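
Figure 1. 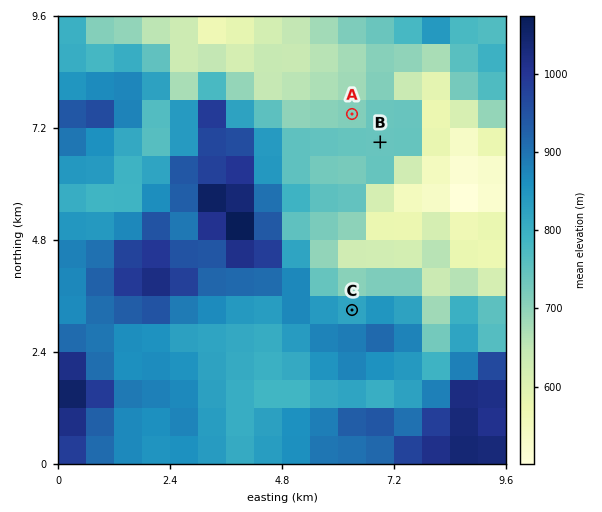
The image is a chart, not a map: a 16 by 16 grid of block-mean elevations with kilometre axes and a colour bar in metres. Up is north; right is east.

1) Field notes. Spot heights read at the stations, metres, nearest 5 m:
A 720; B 750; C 835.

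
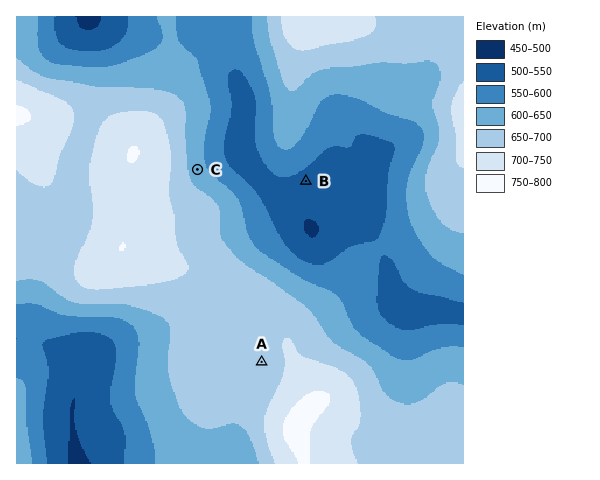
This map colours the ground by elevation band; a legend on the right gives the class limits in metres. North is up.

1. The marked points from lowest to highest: B C A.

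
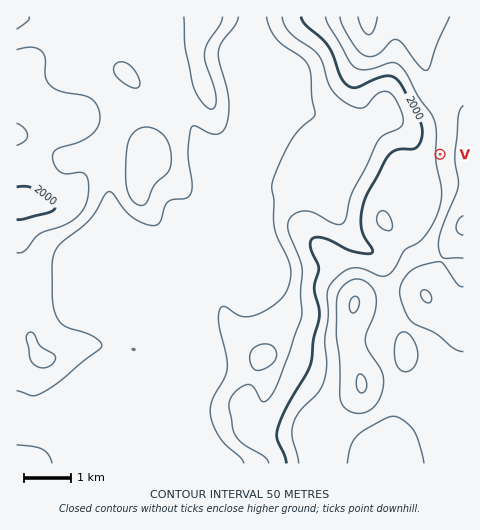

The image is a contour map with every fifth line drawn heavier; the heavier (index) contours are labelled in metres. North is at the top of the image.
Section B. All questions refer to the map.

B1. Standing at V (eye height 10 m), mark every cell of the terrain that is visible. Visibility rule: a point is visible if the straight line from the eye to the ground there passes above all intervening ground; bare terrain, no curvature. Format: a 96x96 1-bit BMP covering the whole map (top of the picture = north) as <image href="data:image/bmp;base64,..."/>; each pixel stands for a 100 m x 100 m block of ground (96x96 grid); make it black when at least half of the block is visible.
<image width="96" height="96" href="data:image/bmp;base64,Qk2+BAAAAAAAAD4AAAAoAAAAYAAAAGAAAAABAAEAAAAAAIAEAAATCwAAEwsAAAIAAAAAAAAA////AAAAAAAAAAAAAAAAAAAAAAAAAAAAAAAAAAAAAAAAAAAAAAAAAAAAAAAAAAAAAAAAAAAAAAAAAAAAAAAAAAAAAAAAAAAAAAAAAAAAAAAAAAAAAAAAAAAAAAAH4AAAAAAAAAAAAAAf8AAAAAAAAAAAAAA/8AAAAAAAAAAAAAD/8AAAAAAAAAAAAAD/+AAAAAAAAAAAAAD//AAAAAAAAAAAAAB//gAAAAAAAAAAAAAf/gAAAAAAAAAAAAAH/wAAAAAAAAAAAAAD/4AAAAAAAAAYAAAB/4AAAAAAAAA4AAAB/gAAAAAAAAB4AAAB/AAAAAAAAAB4AAAD/gAAAAAAAAB4AAAD/wAAAAAAAAD4AAAH/4AAAAAAAAD4AAAP/+BAAAAAAAD4AAAf///gAAAAAAD4AAAf///gAAAAAABwAAA////gAAAAAAAgAAA////AAAAAAAAAAAD////AAAAAAAAAAAD////AAAAAAAAAAAD////gAAAAAAAAAAD////wAAAAAAAAAAD////wAAAAAAAeAAD////4AAAAAAA+AAD////8AAAAAAB+AAB////+AAAAAAD/ACB////+AAAAAAH/APB/////AAAAAAP/g+B/////gAAAAA///+D/////wAAAAB///+D/////4AAAAA///+D/////8AAAAAP//8D/////+AAAAADA/8D//////AAAAAAAf8D//////gAAAAAAP8D//////wAAACAAP8D//////8AAAGAAP8D//////+AAAOAAP8D////D//AAAcAAf+D//AAD//gAA8AAf/D//AAH//wAB4AA//h//gAH//4AD4AB//5//gAP//8AH4AD//9//gAf//+AHwAD//9//gAf//+AHwAH//9//gAf//+AHwAH/////gA///8AHwAH/////gA///4ADwAH/////gA///wAD4AH/////gA///wAD4AD//7//AA///gAD4AD//7/wAA///gAD4AB//z/AAAf//gAD8AA//z+AAAf//gAD8AA//z8AAAP//wAD8AA//z8AAAP//wAB+AA//z4AAAP//4AB+AA//z4AAAP//8AB/AA//j+AAAP//+AB/gA//jP+AAP///gB/wB//wA/wAP///wA/////wAf8AP/3/8A/////wAP+Af/H//A/////wAP/w/+H//g/////wAP/+/4H//4/////gAP///wH//4/////gAf///gH//8f////AD////AH//8f////Af///+AH//8P////A////+AP//8Af///B///38AP//4AP///B/+PP4AP//4AP///B/8AP4Af//wAH///D/4APwAf//wAH///D/wAPwAf//gAH///h/wAPgAf//AAD//8A/gAPgA//+AAD//8A/gAPAA//+AAB//8AfgAeAA//8AAB//+AfgAcAA//4AAB///APAAYAA//wAAA///AOAAwAA//gAAA///gMAAAAAf/AAAAf//gIAAAAAf+AAAAf//wIAAAAAf+AAAAP4fwf+AAAAP8AAAAPgPw="/>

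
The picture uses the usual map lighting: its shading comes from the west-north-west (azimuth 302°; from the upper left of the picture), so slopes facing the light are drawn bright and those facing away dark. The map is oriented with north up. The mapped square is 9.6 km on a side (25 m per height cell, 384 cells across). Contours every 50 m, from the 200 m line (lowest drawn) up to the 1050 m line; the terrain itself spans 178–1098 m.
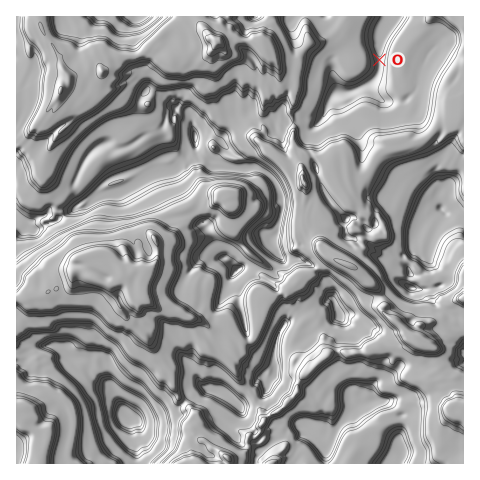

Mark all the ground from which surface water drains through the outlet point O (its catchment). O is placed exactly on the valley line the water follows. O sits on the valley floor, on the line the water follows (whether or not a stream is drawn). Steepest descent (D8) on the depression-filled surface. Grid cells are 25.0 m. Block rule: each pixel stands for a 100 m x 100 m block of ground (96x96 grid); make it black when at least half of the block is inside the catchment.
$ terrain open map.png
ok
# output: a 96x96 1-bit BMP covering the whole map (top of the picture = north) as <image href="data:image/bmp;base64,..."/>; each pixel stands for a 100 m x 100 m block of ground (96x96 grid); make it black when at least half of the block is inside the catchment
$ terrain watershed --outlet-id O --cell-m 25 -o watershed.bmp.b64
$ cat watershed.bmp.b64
<image width="96" height="96" href="data:image/bmp;base64,Qk2+BAAAAAAAAD4AAAAoAAAAYAAAAGAAAAABAAEAAAAAAIAEAAATCwAAEwsAAAIAAAAAAAAA////AAAAAAAAAAAAAAAAAAAAAAAAAAAAAAAAAAAAAAAAAAAAAAAAAAAAAAAAAAAAAAAAAAAAAAAAAAAAAAAAAAAAAAAAAAAAAAAAAAAAAAAAAAAAAAAAAAAAAAAAAAAAAAAAAAAAAAAAAAAAAAAAAAAAAAAAAAAAAAAAAAAAAAAAAAAAAAAAAAAAAAAAAAAAAAAAAAAAAAAAAAAAAAAAAAAAAAAAAAAAAAAAAAAAAAAAAAAAAAAAAAAAAAAAAAAAAAAAAAAAAAAAAAAAAAAAAAAAAAAAAAAAAAAAAAAAAAAAAAAAAAAAAAAAAAAAAAAAAAAAAAAAAAAAAAAAAAAAAAAAAAAAAAAAAAAAAAAAAAAAAAAAAAAAAAAAAAAAAAAAAAAAAAAAAAAAAAAAAAAAAAAAAAAAAAAAAAAAAAAAAAAAAAAAAAAAAAAAAAAAAAAAAAAAAAAAAAAAAAAAAAAAAAAAAAAAAAAAAAAAAAAAAAAAAAAAAAAAAAAAAAAAAAAAAAAAAAAAAAAAAAAAAAAAAAAAAAAAAAAAAAAAAAAAAAAAAAAAAAAAAAAAAAAAAAAAAAAAAAAAAAAAAAAAAAAAAAAAAAAAAAAAAAAAAAAAAAAAAAAAAAAAAAAAAAAAAAAAAAAAAAAAAAAAAAAAAAAAAAAAAAAAAAAAAAAAAAAAAAAAAAAAAAAAAAAAAAAAAAAAAAAAAAAAAAAAAAAAAAAAAAAAAAAAAAAAAAAAAAAAAAAAAAAAAAAAAAAAAAAAAAAAAAAAAAAAAAAAAAAAAAAAAAAAAAAAAAAAAAAAAAAAAAAAAAAAAAAAAAAAAAAAAAAAAAAAAAAAAAAAAAAAAAAAAAAAAAAAAAAAAAAAAAAAAAAAAAAAAAAAAAAAAAAAAAAAAAAAAAAAAAAAAAAAAAAAAAAAAAAAAAAAAAAAAAAAAAAAAAAAAAAAAAAAAAAAAAAAAAAAAAIAAAAAAAAAAAAAAAfAAAAAAAAAAAAAAAfgAAAAAAAAAAAAAA/wAAAAAAAAAAAAAA/wAAAAAAAAAAAAAA/4AAAAAAAAAAAADH/4AAAAAAAAAAAAD//8AAAAAAAAAAAAD///gAAAAAAAAAAAD///+AAAAAAAAAAAH////wAAAAAAAAAAH////4AAAAAAAAAAH////8AAAAAAAAAAH////8AAAAAAAAAAH/////wAAAAAAAAAH/////4AAAAAAAAAH/////8AAAAAAAAAH/////8AAAAAAAAAH/////8AAAAAAAAAH/////8AAAAAAAAAD/////8AAAAAAAAAD/////8AAAAAAAAAD/////8AAAAAAAAAD/////8AAAAAAAAAD/////8AAAAAAAAAH/////8AAAAAAAAAD/////8AAAAAAAAAD/8AH/8AAAAAAAAAB/8AH/8AAAAAAAAAA/8AD/8AAAAAAAAAA/4AD/8AAAAAAAAAAHwAB/8AAAAAAAAAABgAA/8AAAAAAAAAAAAAAf8AAAAAAAAAAAAAAP8AAAAAAAAAAAAAAP8AAAAAAAAAAAAAAH8="/>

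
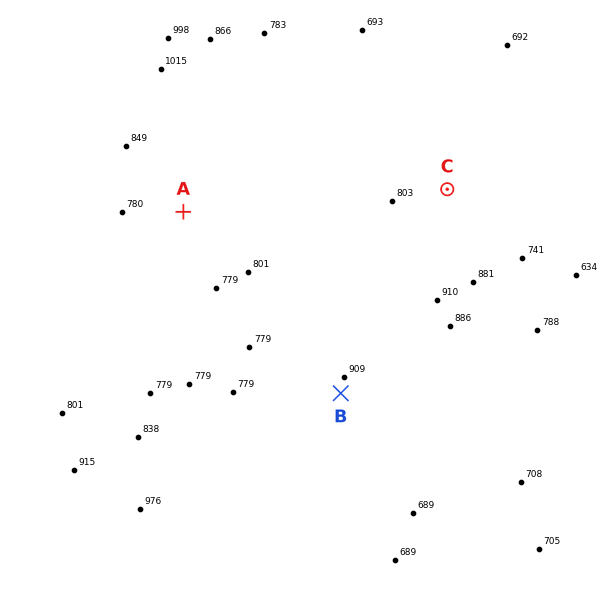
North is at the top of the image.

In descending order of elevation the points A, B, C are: B A C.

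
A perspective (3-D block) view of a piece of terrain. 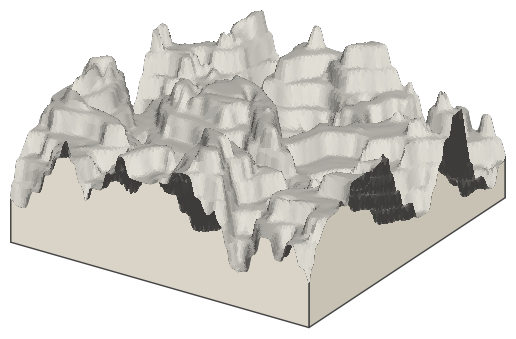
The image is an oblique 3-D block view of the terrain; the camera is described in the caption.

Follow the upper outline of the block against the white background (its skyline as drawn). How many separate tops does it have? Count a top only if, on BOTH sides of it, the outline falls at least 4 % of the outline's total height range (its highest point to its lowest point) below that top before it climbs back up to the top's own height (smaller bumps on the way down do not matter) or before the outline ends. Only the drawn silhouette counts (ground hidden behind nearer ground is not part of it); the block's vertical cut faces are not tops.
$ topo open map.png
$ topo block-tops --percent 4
7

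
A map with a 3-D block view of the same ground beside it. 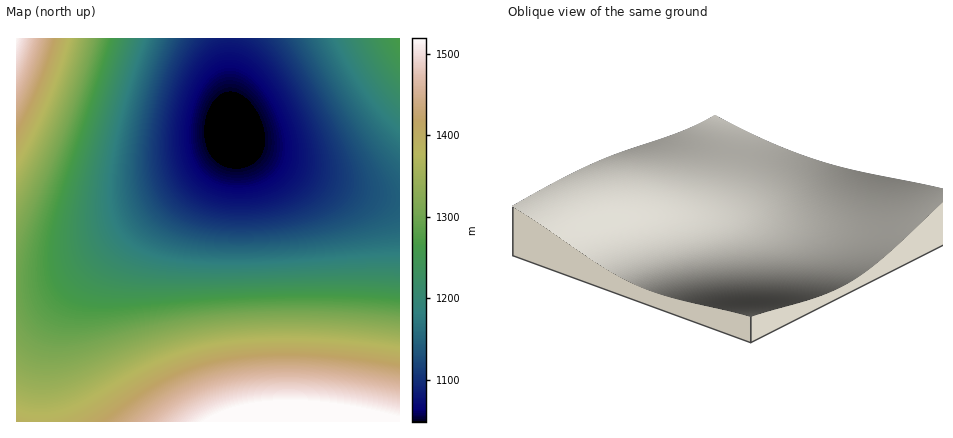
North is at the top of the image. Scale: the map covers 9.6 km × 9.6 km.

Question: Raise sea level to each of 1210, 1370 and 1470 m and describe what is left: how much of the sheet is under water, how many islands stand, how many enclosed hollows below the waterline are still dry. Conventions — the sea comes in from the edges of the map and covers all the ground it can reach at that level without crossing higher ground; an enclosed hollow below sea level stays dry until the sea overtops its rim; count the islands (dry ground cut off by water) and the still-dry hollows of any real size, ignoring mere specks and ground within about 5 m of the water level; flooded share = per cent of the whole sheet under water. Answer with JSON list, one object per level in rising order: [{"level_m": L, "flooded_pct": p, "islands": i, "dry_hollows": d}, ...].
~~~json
[{"level_m": 1210, "flooded_pct": 46, "islands": 0, "dry_hollows": 0}, {"level_m": 1370, "flooded_pct": 81, "islands": 0, "dry_hollows": 0}, {"level_m": 1470, "flooded_pct": 94, "islands": 0, "dry_hollows": 0}]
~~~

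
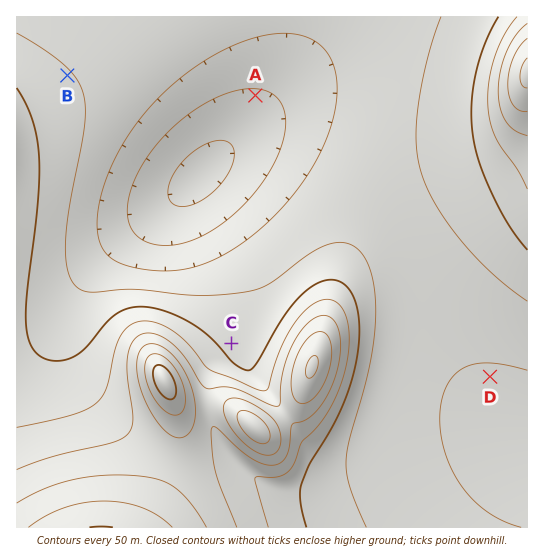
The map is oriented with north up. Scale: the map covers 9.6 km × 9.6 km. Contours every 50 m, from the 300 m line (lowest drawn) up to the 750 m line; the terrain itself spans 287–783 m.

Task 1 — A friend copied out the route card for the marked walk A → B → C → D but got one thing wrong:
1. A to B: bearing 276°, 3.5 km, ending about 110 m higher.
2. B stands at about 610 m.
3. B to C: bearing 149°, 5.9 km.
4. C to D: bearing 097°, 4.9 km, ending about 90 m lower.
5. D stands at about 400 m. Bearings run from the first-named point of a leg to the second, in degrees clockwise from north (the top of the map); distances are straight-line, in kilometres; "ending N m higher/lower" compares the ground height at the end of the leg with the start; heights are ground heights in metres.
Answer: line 2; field height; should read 450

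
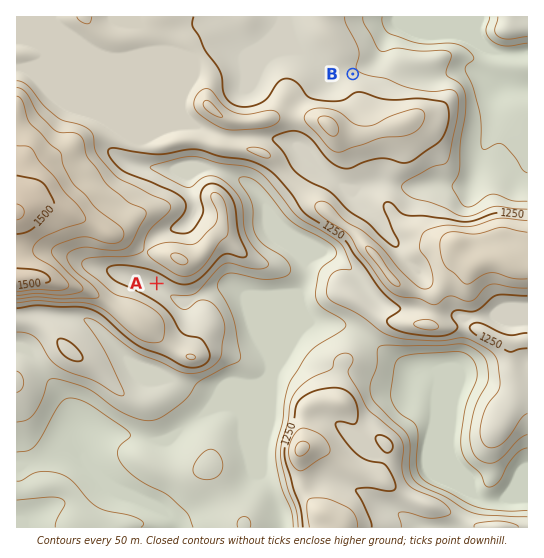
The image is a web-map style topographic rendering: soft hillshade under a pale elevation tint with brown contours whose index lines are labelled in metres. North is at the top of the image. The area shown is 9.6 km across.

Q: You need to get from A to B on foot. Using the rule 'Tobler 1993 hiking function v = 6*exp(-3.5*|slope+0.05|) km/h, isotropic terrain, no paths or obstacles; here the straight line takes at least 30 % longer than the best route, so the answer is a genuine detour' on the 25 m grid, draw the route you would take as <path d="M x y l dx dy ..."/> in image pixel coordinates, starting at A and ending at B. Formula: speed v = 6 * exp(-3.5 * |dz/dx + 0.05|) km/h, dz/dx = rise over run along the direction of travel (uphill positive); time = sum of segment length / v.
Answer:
<path d="M157 283l0-5-8-16 0-13 8-16 5-6 19-9 6-7 6-10 0-6 8-16 5-5 5-3 3-5 3-3 16-8 4-4 2-5 2-1 40-20 20-20 10-6 15 0 8-4 5-5 4-8 7-7 3-1"/>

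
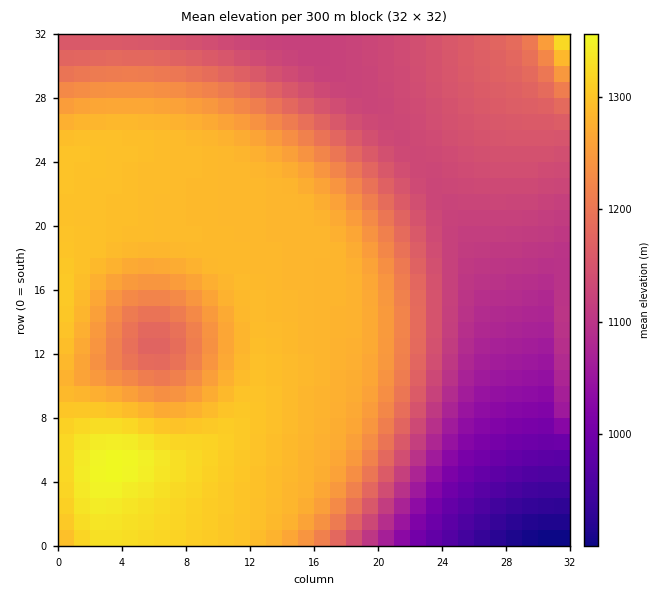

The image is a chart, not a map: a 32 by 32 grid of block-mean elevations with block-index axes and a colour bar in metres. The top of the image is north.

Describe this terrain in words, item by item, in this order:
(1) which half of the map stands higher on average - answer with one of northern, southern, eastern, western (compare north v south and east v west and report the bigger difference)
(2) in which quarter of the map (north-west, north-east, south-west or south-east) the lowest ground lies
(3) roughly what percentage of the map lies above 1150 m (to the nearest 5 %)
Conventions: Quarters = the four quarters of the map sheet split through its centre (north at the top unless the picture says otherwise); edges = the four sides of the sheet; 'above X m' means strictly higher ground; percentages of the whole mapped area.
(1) On average the western half of the map is the higher ground.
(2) Look to the south-east quarter for the lowest ground.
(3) Ground above 1150 m makes up about 70 % of the sheet.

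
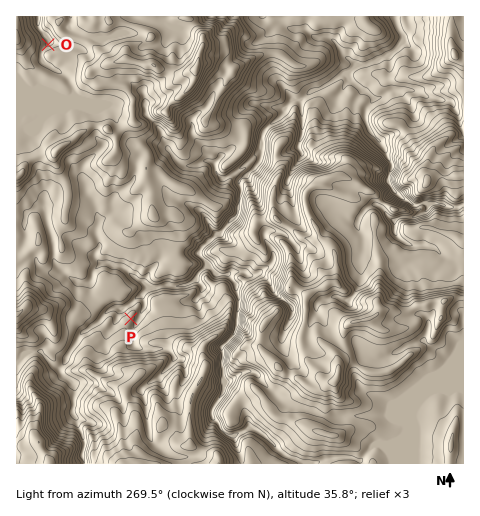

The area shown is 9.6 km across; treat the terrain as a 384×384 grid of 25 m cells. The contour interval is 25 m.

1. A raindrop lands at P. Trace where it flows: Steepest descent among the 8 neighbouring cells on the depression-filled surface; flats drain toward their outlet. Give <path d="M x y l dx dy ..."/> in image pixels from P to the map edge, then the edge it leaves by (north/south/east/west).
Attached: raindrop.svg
<path d="M131 319l7 0 1-1 5-10 0-9-1-1 0-4 3-3 7-3 4 0 3-2 4 0 1-1 3 0 1 1 11 0 1-1 8-1 4-3 2-4 7-7 2-1 0-9-4-4 0-6 15-14 1 0 22-23 1-16 2-1 0-10-2-1 0-4 3-3 3-2 7-7 8-9 2-12 1-1 0-14 2-4 18-14 1-4 3-3 0-3 6-6 7 0 4-1 4-4 5-2 15-8 11-8 2-1 7 0 7-7 2 0 6-4 4 0 3-2 8-1 6-5 4 0 10-10 1-4 3-2 0-7-5-7-1-9"/>
exit: north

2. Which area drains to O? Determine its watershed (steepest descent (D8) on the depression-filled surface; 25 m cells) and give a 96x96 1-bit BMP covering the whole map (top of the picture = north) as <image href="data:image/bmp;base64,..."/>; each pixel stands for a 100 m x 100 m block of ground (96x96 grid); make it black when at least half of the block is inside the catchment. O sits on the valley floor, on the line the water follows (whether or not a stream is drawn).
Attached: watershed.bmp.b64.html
<image width="96" height="96" href="data:image/bmp;base64,Qk2+BAAAAAAAAD4AAAAoAAAAYAAAAGAAAAABAAEAAAAAAIAEAAATCwAAEwsAAAIAAAAAAAAA////AAAAAAAAAAAAAAAAAAAAAAAAAAAAAAAAAAAAAAAAAAAAAAAAAAAAAAAAAAAAAAAAAAAAAAAAAAAAAAAAAAAAAAAAAAAAAAAAAAAAAAAAAAAAAAAAAAAAAAAAAAAAAAAAAAAAAAAAAAAAAAAAAAAAAAAAAAAAAAAAAAAAAAAAAAAAAAAAAAAAAAAAAAAAAAAAAAAAAAAAAAAAAAAAAAAAAAAAAAAAAAAAAAAAAAAAAAAAAAAAAAAAAAAAAAAAAAAAAAAAAAAAAAAAAAAAAAAAAAAAAAAAAAAAAAAAAAAAAAAAAAAAAAAAAAAAAAAAAAAAAAAAAAAAAAAAAAAAAAAAAAAAAAAAAAAAAAAAAAAAAAAAAAAAAAAAAAAAAAAAAAAAAAAAAAAAAAAAAAAAAAAAAAAAAAAAAAAAAAAAAAAAAAAAAAAAAAAAAAAAAAAAAAAAAAAAAAAAAAAAAAAAAAAAAAAAAAAAAAAAAAAAAAAAAAAAAAAAAAAAAAAAAAAAAAAAAAAAAAAAAAAAAAAAAAAAAAAAAAAAAAAAAAAAAAAAAAAAAAAAAAAAAAAAAAAAAAAAAAAAAAAAAAAAAAAAAAAAAAAAAAAAAAAAAAAAAAAAAAAAAAAAAAAAAAAAAAAAAAAAAAAAAAAAAAAAAAAAAAAAAAAAAAAAAAAAAAAAAAAAAAAAAAAAAAAAAAAAAAAAAAAAAAAAAAAAAAAAAAAAAAAAAAAAAAAAAAAAAAAAAAAAAAAAAAAAAAAAAAAAAAAAAAAAAAAAAAAAAAAAAAAAAAAAAAAAAAAAAAAAAAAAAAAAAAAAAAAAAAAAAAAAAAAAAAAAAAAAAAAAAAAAAAAAAAAAAAAAAAAAAAAAAAAAAAAAAAAAAAAAAAAAAAAAAAAAAAAAAAAAAAAAAAAAAAAAAAAAAAAAAAAAAAAAAAAAAAAAAAAAAAAAAAAAAAAAAAAAAAAAAAAAAAAAAAAAAAAAAAAAAAAAAAAAAAAAAAAAAACAAAAAAAAAAAAAAADAAAAAAAAAAAAAAADAAAAAAAAAAAAAAADwAAAAAAAAAAAAAAD/AAAAAAAAAAAAAAD/gAAAAAAAAAAAAAD/4AAAAAAAAAAAAAD/8AAAAAAAAAAAAAD/+AAAAAAAAAAAAAD//g4AAAAAAAAAAAD///8AAAAAAAAAAAD///+AAAAAAAAAAAD///+AAAAAAAAAAAD///+AAAAAAAAAAAD///+AAAAAAAAAAAD///+AAAAAAAAAAAD///+AAAAAAAAAAAD///8AAAAAAAAAAAD///8AAAAAAAAAAAD//9gAAAAAAAAAAAD//4AAAAAAAAAAAAD//wAAAAAAAAAAAAD//wAAAAAAAAAAAAD//gAAAAAAAAAAAAD//gAAAAAAAAAAAAD//AAAAAAAAAAAAAD+AAAAAAAAAAAAAADiAAAAAAAAAAAAAACAAAAAAAAAAAAAAAAAAAAAAAAAAAAAAAAAAAAAAAAAAAAAAAAAAAAAAAAAAAAAAAAAAAAAAAAAAAAAAAAAAAAAAAAAAAAAAAA="/>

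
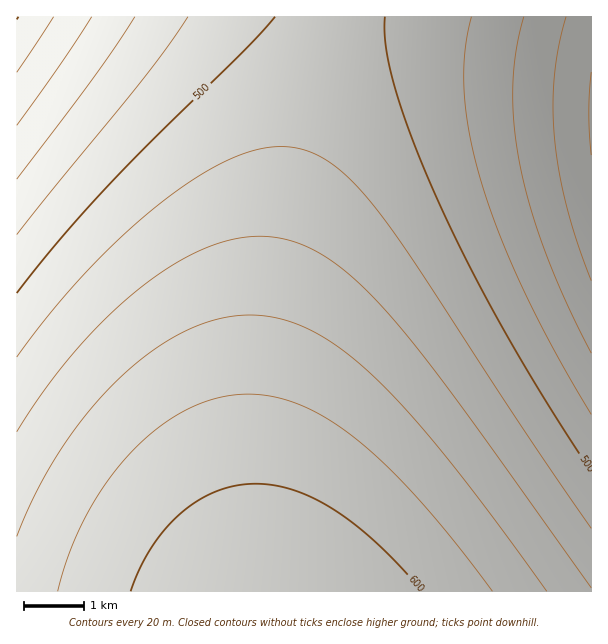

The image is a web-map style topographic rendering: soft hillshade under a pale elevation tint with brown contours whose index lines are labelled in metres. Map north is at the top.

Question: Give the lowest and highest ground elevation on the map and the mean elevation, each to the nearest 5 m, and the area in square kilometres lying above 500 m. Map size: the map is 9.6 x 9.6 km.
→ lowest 400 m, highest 615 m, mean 530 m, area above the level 66.7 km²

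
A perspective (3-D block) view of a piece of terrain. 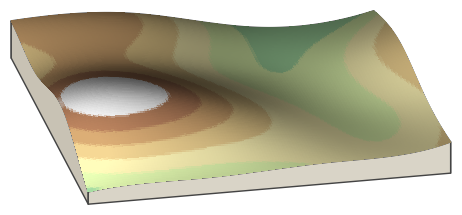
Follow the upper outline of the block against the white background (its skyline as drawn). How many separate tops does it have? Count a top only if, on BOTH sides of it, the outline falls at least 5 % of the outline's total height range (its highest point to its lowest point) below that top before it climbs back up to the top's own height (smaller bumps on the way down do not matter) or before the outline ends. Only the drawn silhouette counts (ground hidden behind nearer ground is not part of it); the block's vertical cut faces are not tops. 2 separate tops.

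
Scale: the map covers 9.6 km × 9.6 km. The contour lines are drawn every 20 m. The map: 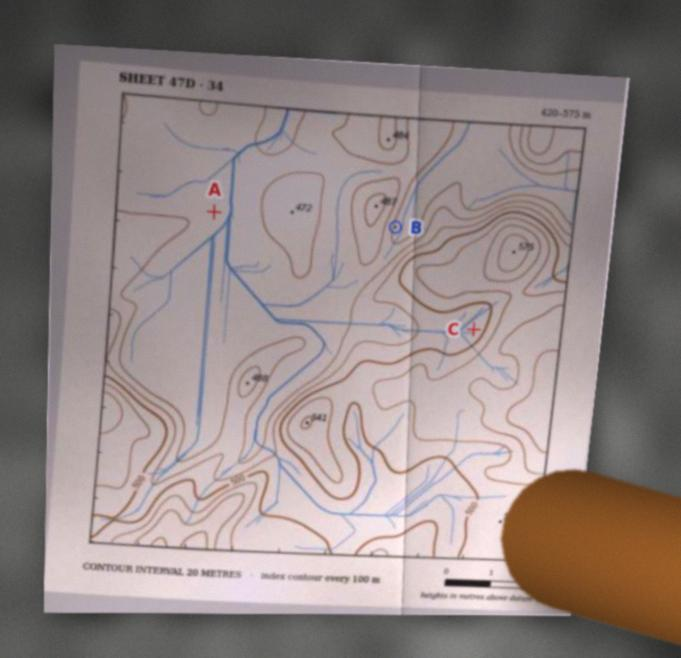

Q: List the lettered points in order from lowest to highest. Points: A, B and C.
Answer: B A C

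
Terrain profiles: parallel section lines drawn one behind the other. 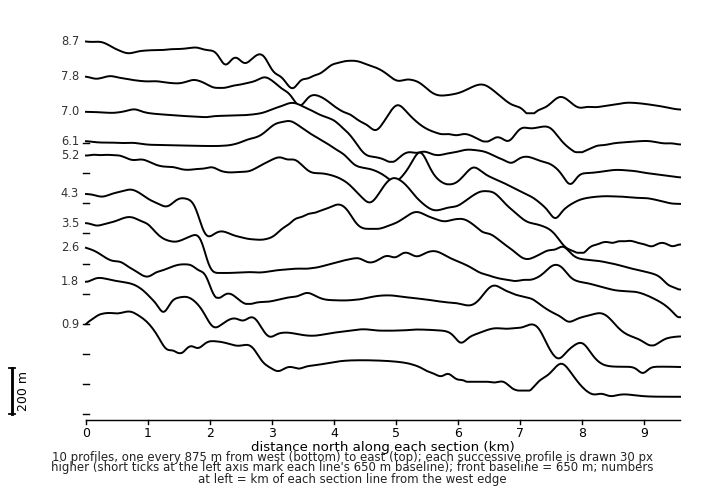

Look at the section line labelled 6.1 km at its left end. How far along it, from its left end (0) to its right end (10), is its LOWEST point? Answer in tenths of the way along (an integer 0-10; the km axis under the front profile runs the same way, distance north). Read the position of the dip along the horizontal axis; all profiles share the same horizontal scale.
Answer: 8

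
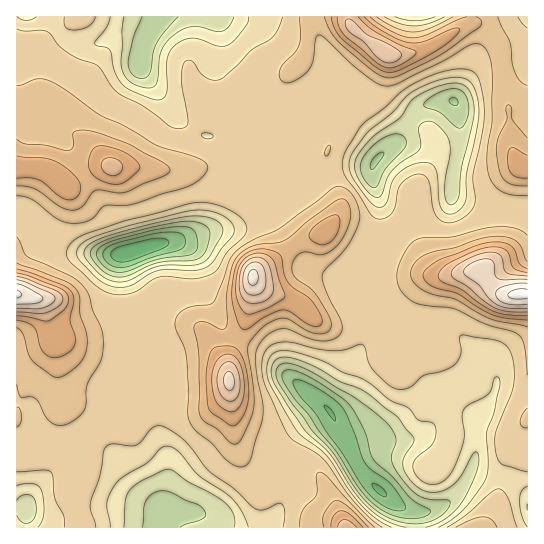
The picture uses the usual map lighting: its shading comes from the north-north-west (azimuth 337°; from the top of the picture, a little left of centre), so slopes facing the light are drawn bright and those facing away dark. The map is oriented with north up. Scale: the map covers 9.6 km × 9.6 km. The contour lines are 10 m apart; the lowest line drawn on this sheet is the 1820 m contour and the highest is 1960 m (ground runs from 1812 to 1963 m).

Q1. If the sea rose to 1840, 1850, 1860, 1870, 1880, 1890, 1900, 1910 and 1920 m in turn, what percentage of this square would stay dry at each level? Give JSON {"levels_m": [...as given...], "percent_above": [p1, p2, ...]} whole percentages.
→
{"levels_m": [1840, 1850, 1860, 1870, 1880, 1890, 1900, 1910, 1920], "percent_above": [97, 92, 87, 79, 67, 30, 16, 9, 5]}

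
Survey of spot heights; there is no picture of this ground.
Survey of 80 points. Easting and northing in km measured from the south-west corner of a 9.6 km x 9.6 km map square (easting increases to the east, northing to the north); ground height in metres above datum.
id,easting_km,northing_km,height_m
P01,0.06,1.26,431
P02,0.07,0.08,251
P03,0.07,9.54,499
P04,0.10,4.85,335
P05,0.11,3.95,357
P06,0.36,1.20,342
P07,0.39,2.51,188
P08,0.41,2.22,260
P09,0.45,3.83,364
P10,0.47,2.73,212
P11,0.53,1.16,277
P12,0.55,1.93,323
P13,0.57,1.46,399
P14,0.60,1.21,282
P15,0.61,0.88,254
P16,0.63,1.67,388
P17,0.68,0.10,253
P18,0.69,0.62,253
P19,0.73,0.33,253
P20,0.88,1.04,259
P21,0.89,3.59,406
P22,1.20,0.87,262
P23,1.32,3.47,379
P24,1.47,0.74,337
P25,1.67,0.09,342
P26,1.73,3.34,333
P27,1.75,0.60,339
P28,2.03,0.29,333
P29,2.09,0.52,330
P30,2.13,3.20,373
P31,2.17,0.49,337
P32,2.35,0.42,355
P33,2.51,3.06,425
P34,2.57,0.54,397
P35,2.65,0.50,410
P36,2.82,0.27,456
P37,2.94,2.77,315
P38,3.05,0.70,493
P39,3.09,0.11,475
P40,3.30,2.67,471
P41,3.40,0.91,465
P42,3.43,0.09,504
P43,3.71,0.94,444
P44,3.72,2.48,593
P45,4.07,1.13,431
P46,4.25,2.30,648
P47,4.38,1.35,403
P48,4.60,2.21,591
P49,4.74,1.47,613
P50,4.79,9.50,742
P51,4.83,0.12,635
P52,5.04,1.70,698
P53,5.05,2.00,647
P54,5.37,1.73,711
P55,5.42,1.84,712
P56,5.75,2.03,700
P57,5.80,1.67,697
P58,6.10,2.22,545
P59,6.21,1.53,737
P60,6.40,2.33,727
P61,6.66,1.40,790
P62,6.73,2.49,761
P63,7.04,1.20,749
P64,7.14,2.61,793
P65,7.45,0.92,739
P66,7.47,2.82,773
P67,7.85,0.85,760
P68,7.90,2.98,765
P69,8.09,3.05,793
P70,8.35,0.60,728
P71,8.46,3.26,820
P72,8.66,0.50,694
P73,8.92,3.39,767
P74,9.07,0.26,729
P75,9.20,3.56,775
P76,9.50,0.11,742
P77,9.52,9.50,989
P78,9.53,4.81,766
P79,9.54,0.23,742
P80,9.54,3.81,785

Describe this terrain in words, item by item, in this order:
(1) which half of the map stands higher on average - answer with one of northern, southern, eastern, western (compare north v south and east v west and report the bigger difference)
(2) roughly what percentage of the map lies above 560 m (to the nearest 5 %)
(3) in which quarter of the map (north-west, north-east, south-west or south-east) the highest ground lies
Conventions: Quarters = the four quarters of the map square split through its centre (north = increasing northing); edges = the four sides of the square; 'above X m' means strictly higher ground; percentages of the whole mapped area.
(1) The eastern half stands higher on average than the western half.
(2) About 65 % of the map lies above 560 m.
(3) Look to the north-east quarter for the highest ground.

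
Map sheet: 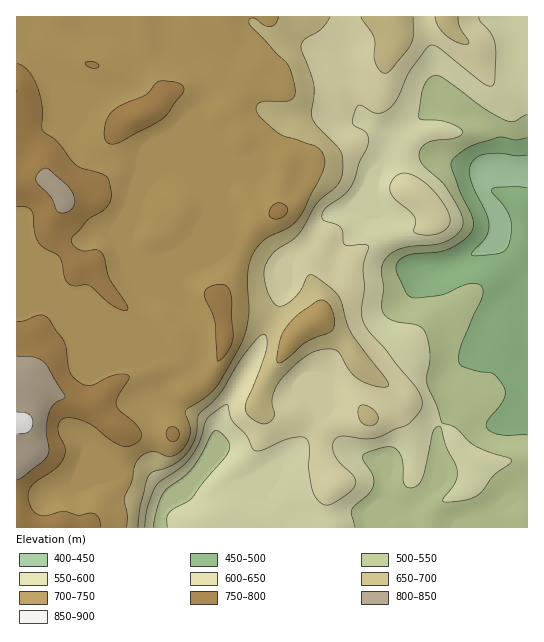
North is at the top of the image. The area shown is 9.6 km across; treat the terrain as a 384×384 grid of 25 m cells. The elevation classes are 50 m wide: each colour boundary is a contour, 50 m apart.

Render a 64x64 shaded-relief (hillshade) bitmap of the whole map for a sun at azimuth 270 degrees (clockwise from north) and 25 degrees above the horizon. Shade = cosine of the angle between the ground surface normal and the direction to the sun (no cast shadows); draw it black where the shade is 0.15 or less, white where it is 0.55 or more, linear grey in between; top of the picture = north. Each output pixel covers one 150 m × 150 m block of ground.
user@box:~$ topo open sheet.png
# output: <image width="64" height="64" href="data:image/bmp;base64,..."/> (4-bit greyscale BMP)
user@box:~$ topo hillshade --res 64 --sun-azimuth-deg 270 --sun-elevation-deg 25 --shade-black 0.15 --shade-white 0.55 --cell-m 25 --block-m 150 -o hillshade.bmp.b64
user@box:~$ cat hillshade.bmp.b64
<image width="64" height="64" href="data:image/bmp;base64,Qk12CAAAAAAAAHYAAAAoAAAAQAAAAEAAAAABAAQAAAAAAAAIAAATCwAAEwsAABAAAAAAAAAAAAAAABEREQAiIiIAMzMzAERERABVVVUAZmZmAHd3dwCIiIgAmZmZAKqqqgC7u7sAzMzMAN3d3QDu7u4A////AHibuompd3YgBs3Muqqqqqqqq7u5dmiqqqu6iJqqqqu7d4q6maqHdzAGvcy7qqqqqqqru7l2eaqqq8uYmqqqq7pVebuquoeHQASbzMu7qqqququ7qHZ4qqq7u6mZmZqrulV5uqq7mIhRAoq8zLuqqqu7u8y5dmeKu7q7u6qYiJqqVXmqmrupmGMBaavNy6qqqru7zcqGZnm7uqq7u6mIiaplaJmaqqqpZCNHmr3Lqqqqu7zNy5dlaLy6mavLupiJqmZnd4qqqql1VlRYrNy6qqq7zMzLl2VovMqZq8y6mZmZd2ZmeaqqqnZ5dCSKzdupqqvMzLqHZnm8y5irzLqpmZmYdlVXqqu6doumEDi83cqZq8zLqXZ4mrzbmJvMuqmaqqqGVVaavMuHi8ggBave3KmavMuod4mZvMuYq8upmZqqqXVFV5vd24eLykABi97tuYmry6iJqpibyoisyoiJmqqpZDVove7Kh4vKUABr3u7JiJq7qZu6l4mpd6y4Z4mqqqhTNYrN7ah3m8pgAGzu7cqImauqvMuXeJh3mpd4maqqqGM2m8zKh3ibuWIBa+/tuZmYmrvN3Jd4h2eJiIiZqqqpdViruph4iaqpdUNZ3/ypmZiaq83bmImXVWeJmZmaqqmHeaqph3iJqqqoZDW//ZiImZqr3cqZqqdDV5qpmZqqqpiIiJqYd4mZrMp1In3+p3eaqqvMuqq7ljNYmqqqmaqqmHZ3m7qIiZm8y5cwKf/IZpqqq8y7uql0NGiqqqqqqqmHZWiru6mZmau7umEFz/pleqqrzdypdmVFeJqqqqqqqYdleaqqqqqqqqq7kwKf/YVYqrve24Zmd2Vomqqqqqqqh2Z6qqqqqqqqqqu2AGz/xkaKrO/IVWiIdmeJqqqqqqqYd4qqqqqqqqqpm8owOe/6VXms7ZVWiZh2Z4mquqqZqZmImqqqqqqqqqmb3GEWz/2FaJvLdWiZmHZniZq7qpmpmZmaqqqqqqqqmJvtciWe/7dniZhVeJmYd3iJmruqmaqpiaqqqqqqqqqZrNyENIz/64h3ZVZ4mZmHeJmaq6qZu6maqqqqqqqqqZm83IVFet/9uXQ0VniJmZiImZmqqZm7uqqqqqqqqqmZmr3bhkV5ve7bcyRWZ4mqqZmZmZqpmaqqqqqqq7qZmZmrzdqGVXis3uyENVZmeJqqqqmZmZmZqqqqqqq7qYiaqqzdyoZFaJvN7IVWZlZniqqqqqmIiZmqqqqqq7qYiaqqvN26hkRnms3bhnd2VWZ5qru7qYiImaqqq7qrqYiaqqq7zLqWRGeavMqImHZVVniau8u6mIiZqqqry6qXeKqqqqu7u6dEaJq8uYiphlVFaJq7u7qpiJmqqqzbqod5qqqqqqu7uFRXmruoiaqHVEVomqu7u6qZmaqqvMuqhoqqqqqqqqu5dVeau6iJqphlRGiaqZqruqqqqqu7qqqHiquqqqqqqrqGVomqmZiaqYdlaJmHd4mqu7uqu7qZmpiau7qZqqqqq6dmeIiamJqqqYiJmYZVZ5q8zKvMqZiJmaq8uqmZqqqruXd3ZnqpiaqqqqqqhkM1eazMq925mHiZqrzLqpmqqqvLmIZUWJmImqu7vMuXUyNpq8yr3cqHeImaq8u6mJqqq9y6l0IliZmaq7vMzKdCE2mszLve25d4h4qru7upmqqszLy4UgJYmqqqvN3LljEUebzcu97sl3iHeau7u6maqrzLvLl1IUZ5qqvN3Ll1ISWKvMu7zduHiYd4qru7qZqqu7q7uYdURVaavO7bl1MiR6u8u7vMuXeJmHiau7qpqqq7qry5iIZlRGm97sp1RDNYq6qqvMuod5mZiJqquqqqqqqqvLmJmHZEWKztuWVVRFiqqqrMy5d4mqmYmqqqqqqqqqqruomZdlRHm8yoZmZVaKqqqs3bh3mqqpiaqqqqqqqqqqu6ial1VFaKu5dmd3ZomqqqvMuHiaqqmYmqqqqqqqqqq7qZqXVWZomql2eJhmeaq6qrupiau7qYiaqqqqqqu6qqqZmYZWd3eJqpeJmXZ4mrqqqqmJq7u6mImqqqqqu7qZmZmZdmeIh3iqqZmph3iKupqZmZqrvMuoeJmqqqq7upiImZhmaJmHeJq7uqmIiJu6mZiJqqu83cqHd5qqu7upiImZh2aJmZmImau6mYiavLmKl3mqqrzN3Kh2eKq7upiImZmHaJmZqpiImaqZmrzcuZmGeaqqu7zMupd3mru6mImqqXZomYm7qGeImaqrzcupmHZ5qqqqu7vLuYeJq6qZmqqoZXiYisyoZniaqrzdypmXZoqqqqqqq7zKmIiaqqqqqqhleJibzLhlZ5qrzdy5iJZmiqqrqqqqvMupiJqqqqqql1Z4iKvMuGVXirzd3KiJl3iaq7uqqqqruqmZmqqqqqqXVniJvMy5ZVeKzd3KiImZmaq7u6qpmqqqmZqqqquqqZdWeJq8zLl1VorN3bl3iaqqq7u6qqmaqqmZqqqqq7qZhleJqrzMyoZWi97cqGaJqqu6qqqqqqqpmZqqqqqqqph2aJqqu8zLl1WL3tuXVomqq6qqqqqqqqmZmqqqqqqpiId5qqqrzMyoZYztuoZWiqqrqqqqqqqqqYmquqqqmZmZiImZmqu8zLhmrduYdmeKqqq6qqqqqqqpiau6qqmZqqmImZmaq7zMqGe+2Xd3eJqqq7upmqqqqqmJq7qqqZmrqYiZmZqrvMynaM7IVniJqq"/>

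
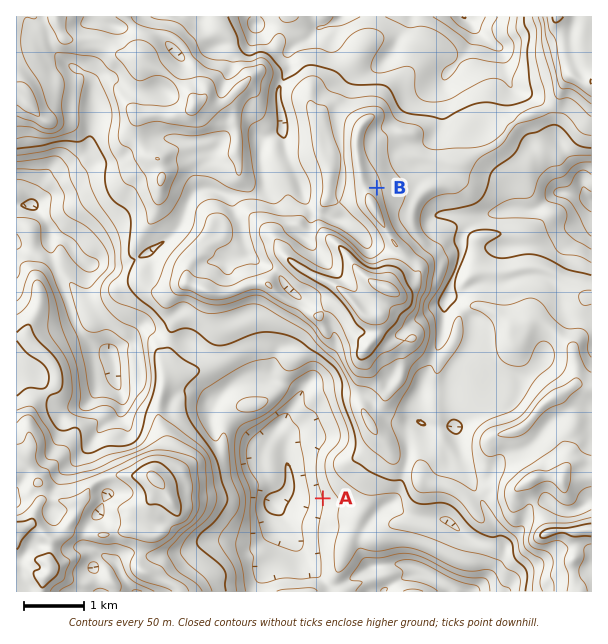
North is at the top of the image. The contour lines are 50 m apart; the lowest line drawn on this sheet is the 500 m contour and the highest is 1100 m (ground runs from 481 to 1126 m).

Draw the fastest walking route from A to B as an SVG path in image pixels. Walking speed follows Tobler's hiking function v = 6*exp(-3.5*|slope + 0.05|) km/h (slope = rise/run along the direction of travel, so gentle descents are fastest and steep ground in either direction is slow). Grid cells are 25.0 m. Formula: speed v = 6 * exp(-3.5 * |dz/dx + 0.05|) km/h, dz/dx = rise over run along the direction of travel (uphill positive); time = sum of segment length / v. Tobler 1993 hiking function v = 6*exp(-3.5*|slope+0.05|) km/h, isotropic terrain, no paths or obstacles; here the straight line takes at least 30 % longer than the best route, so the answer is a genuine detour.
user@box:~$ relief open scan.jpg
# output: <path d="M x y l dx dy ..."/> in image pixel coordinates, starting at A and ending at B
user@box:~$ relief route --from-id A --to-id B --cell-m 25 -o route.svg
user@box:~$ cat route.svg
<path d="M323 498l4-9 0-4 5-9 0-6 4-9 15-15 3-6 0-33 5-9 16-17 9-18 14-13 7-15 0-12 3-6 5-5 3-6 0-22-3-6 0-5-8-15 0-6-4-9-2-1-15-30 0-8-7-15 0-1"/>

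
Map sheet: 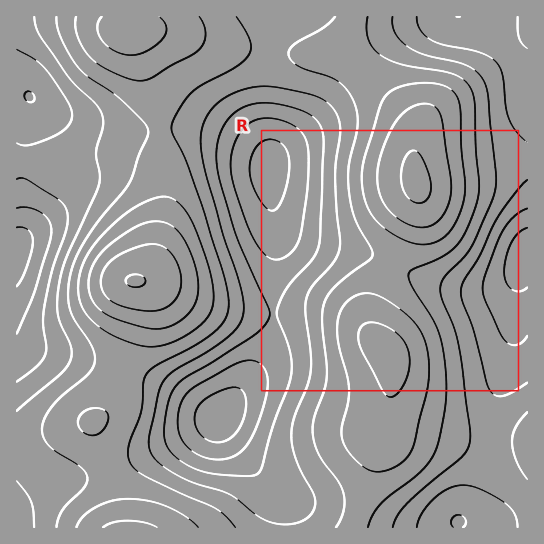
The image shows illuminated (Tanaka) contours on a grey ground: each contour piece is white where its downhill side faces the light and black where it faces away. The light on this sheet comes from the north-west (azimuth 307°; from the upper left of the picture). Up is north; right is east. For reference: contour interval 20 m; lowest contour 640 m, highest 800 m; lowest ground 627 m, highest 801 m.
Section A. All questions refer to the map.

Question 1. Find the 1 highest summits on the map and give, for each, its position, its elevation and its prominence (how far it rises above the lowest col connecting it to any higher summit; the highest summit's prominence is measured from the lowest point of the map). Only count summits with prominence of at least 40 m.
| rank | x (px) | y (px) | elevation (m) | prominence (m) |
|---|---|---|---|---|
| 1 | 135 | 281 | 801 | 174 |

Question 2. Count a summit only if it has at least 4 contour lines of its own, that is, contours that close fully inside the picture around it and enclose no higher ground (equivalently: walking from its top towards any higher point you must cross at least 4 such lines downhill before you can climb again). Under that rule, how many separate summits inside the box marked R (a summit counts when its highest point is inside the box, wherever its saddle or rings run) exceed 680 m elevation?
0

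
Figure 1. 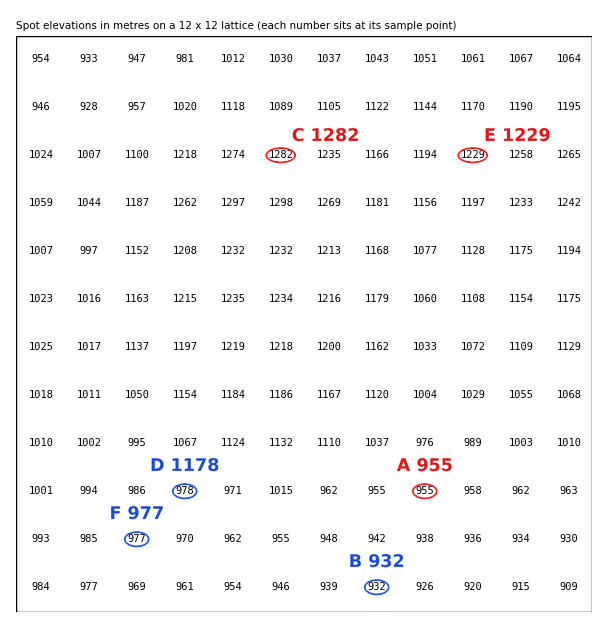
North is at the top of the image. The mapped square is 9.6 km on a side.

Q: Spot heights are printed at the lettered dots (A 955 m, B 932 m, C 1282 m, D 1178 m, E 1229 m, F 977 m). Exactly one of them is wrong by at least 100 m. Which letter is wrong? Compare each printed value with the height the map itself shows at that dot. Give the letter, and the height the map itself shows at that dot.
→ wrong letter D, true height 978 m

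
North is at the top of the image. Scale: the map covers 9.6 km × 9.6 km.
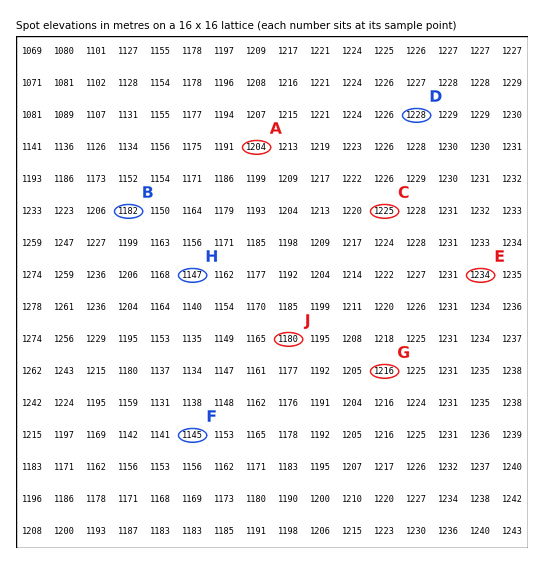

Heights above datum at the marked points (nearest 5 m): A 1205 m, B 1180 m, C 1225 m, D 1230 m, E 1235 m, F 1145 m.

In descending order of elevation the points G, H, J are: G J H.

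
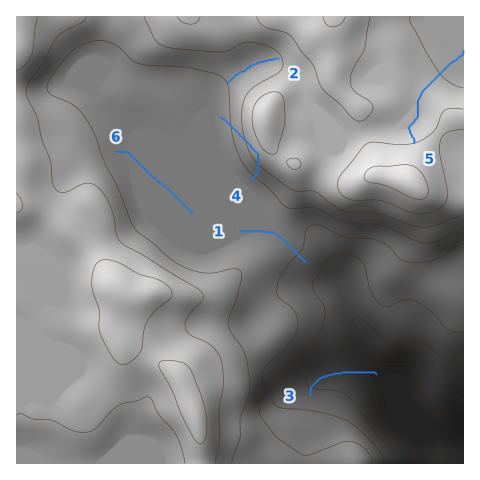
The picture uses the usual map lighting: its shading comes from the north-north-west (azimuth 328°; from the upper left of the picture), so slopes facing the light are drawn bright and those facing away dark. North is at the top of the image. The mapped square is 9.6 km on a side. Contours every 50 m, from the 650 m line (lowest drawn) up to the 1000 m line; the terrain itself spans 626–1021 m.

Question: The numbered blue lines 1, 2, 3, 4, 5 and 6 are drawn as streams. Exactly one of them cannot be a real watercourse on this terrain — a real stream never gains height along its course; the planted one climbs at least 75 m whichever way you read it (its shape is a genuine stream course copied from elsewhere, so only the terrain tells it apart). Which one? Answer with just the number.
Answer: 4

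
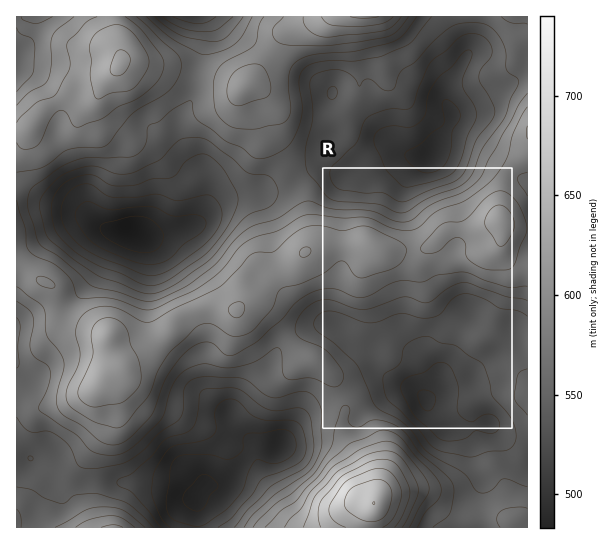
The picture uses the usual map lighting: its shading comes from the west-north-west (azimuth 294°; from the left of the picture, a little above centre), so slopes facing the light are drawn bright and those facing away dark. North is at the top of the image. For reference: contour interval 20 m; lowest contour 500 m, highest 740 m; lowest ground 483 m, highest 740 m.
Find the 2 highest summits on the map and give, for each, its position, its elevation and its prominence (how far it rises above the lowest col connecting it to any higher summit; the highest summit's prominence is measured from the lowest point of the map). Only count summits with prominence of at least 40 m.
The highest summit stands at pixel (374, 503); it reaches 740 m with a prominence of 257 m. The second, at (119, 66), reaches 684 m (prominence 75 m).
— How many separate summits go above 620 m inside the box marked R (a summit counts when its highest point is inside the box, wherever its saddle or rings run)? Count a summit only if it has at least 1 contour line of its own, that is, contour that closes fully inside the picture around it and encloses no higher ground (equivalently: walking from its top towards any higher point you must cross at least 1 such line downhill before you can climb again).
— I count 1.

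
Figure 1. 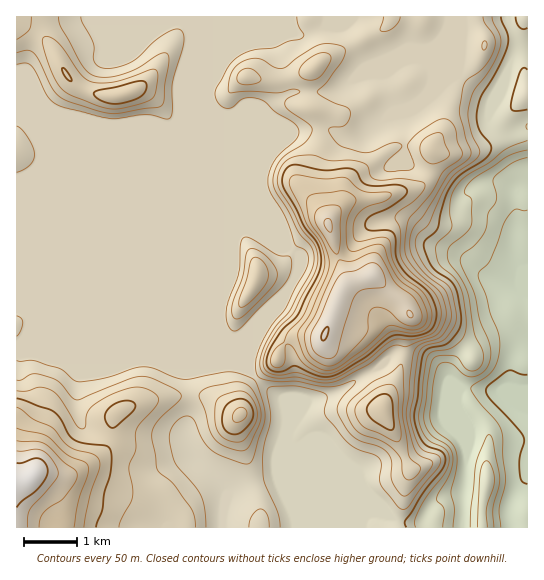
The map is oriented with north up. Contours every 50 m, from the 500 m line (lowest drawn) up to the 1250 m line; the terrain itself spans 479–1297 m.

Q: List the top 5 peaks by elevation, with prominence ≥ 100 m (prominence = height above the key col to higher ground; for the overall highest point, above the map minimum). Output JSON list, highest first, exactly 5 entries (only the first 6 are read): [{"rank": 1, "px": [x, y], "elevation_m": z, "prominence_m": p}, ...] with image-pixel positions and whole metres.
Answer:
[{"rank": 1, "px": [30, 478], "elevation_m": 1297, "prominence_m": 818}, {"rank": 2, "px": [325, 334], "elevation_m": 1253, "prominence_m": 407}, {"rank": 3, "px": [241, 414], "elevation_m": 1064, "prominence_m": 171}, {"rank": 4, "px": [123, 94], "elevation_m": 1040, "prominence_m": 194}, {"rank": 5, "px": [383, 409], "elevation_m": 1035, "prominence_m": 143}]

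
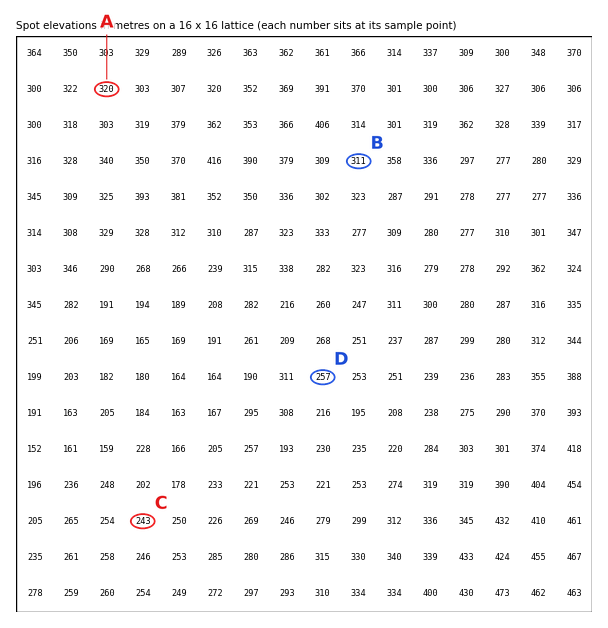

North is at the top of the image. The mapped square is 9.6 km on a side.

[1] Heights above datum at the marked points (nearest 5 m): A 320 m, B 310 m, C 245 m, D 255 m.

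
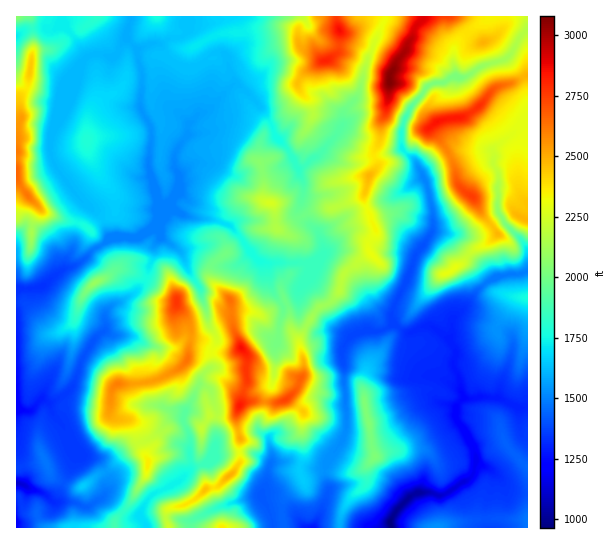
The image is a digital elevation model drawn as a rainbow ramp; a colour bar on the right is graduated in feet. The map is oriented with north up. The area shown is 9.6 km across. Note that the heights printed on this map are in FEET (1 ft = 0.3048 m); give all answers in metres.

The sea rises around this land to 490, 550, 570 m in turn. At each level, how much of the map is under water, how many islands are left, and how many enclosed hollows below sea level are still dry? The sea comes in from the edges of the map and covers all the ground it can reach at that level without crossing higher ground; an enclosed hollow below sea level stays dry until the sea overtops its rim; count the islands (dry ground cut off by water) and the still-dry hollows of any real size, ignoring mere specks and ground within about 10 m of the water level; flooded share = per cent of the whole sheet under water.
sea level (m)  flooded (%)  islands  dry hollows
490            33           2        0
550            52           2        0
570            56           2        0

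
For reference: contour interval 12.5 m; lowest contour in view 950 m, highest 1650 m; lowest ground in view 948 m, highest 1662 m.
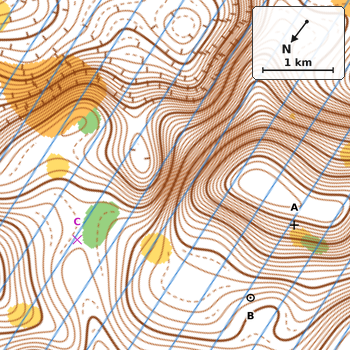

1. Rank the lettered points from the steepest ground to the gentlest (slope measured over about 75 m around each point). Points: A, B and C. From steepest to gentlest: A B C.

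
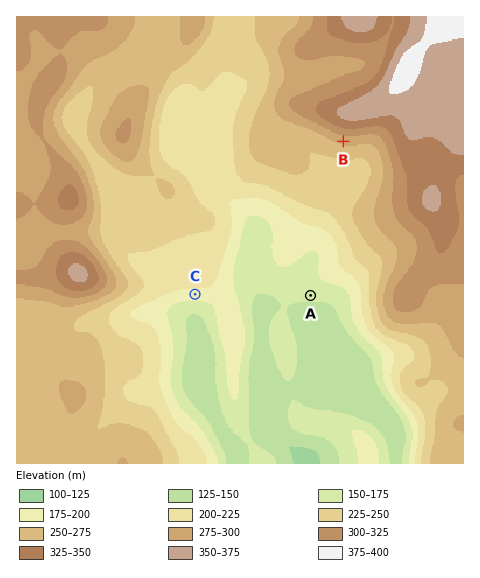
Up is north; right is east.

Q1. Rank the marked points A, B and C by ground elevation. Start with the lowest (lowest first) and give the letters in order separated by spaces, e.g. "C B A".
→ A C B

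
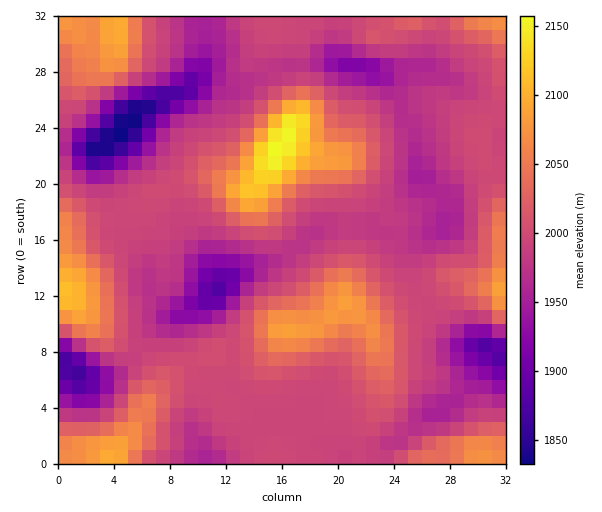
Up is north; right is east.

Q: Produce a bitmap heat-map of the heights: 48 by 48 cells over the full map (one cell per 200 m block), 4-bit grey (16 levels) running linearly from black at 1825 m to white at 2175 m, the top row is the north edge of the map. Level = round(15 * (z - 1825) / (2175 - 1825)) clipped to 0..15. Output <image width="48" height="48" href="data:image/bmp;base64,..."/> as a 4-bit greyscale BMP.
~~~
<image width="48" height="48" href="data:image/bmp;base64,Qk32BAAAAAAAAHYAAAAoAAAAMAAAADAAAAABAAQAAAAAAIAEAAATCwAAEwsAABAAAAAAAAAAAAAAABEREQAiIiIAMzMzAERERABVVVUAZmZmAHd3dwCIiIgAmZmZAKqqqgC7u7sAzMzMAN3d3QDu7u4A////AKqrvMuYd3ZmZnd3d3d3d3d3d4iZmZq7uqq7vMuph3dmZnd3d3d3d3d3dneJmqq7qqqru7upmHdmZ3d3d3d3d3d3dmZ4iZqqqpmZmquqmHZmd3d3d3d3d3d3d3Znd3iJmYd3iJqqmHdnd3d3d3d3d3d4h3ZmZmd3iGZmZ4mqmHd3d3d3d3d3d3eIiHdlVWZ3d1VEVniqmId3d3d3d3d3d3eIiIdmZVZmZkMzRWiZmId3d3d3d3d3d3eIiId2ZmZmZTIjRWeJiIh3d3d4h3d3d3iImYh3dmVVVCIiNWd4iIh3d3eIiIh3d4iJmYh3d2VVQyIjVmd3iIiIiHiIiIiIiIiZmYh3dmVEMyJFZ3d3d3eIiIiImZmYiIiZqYh3ZlQzMjVniId3d3d4iHiJqqqpmZmaqYh3ZlQyI2eJmYd3d3d3d3iJq7u6qpmqqYh3dlQzNImqqYd3ZlZmd3iJu7u7uqqrqYh3d2VVV6u7qYd2ZVRVVneJq7u7u7u7qYh3d3dneczLqYd2ZVRERGeJmqqqu7u6mIh3d3d4mszLqYd2ZlVDM0Z4iJmaq7u6mId3d4iJq8zLqYdmZmVDIjVneIiZq7upiId3eIiarMzLqYdmZ3ZDMjRWd3iJmqqYiHd3iImaq8y6qId2Z3ZUMzRFZnd4mZmYh3d3iIiZq7u6mHd2d3ZURERVZmd3iIiId3d3eIiImrupiHd3d3ZVVVVmZmZ3d4iHd3dnd3d4mqqYh3d3d3dmZmZ3d3Znd3d3d3ZmZmd4mqqYd3d3d3d3d3d4h3dmZ3d3d3ZmZmZ4mqqYd3d3d3d3d4iJiHd2Z3d3d3dmZVZ4mqqYd3d3d3d3eImqmYd3d3d3d3dmZWZ4mpmId3d3d3d3iKu7qYh3d3d3d3ZmZmZ4iYiHd3d4h3d4ibzMupiIh3d3d2ZmZmZ4iId3d3d3iHiImrzdy6mYiIiHd2ZmZmZ3iHdlVmd3d4iJmrzN3cupmZmId2ZVZmd3d3ZTNFZnd3iJmavN7dy7q6qYh2ZVZnd3d3UyIjRWd3eImZrN7u3Lu7uph3ZWZ3d4h2QhESJFZ3eIiJm97u3Mu7uph3ZmZ3eId2QhABEkVnd3iIms3u7LuqqZh3ZmZ3eId3VDEQATVnd3d3iazu7bqZmYh2Zmd3eId3dlMhASNWZ3d3eJve7bqYiId2Zmd3d4d3d2UxABI1VmZ3d4q93bqIiId2Znd3d3d3h3ZCEREjRFZmZ3irzLmIh3dmZnd3d3d4iIdlQyIiI0VmZneJqph3d3ZmZ3d3d3eImZmHZVQzIzVmZmd3iId2ZlVWZmZmZ3eJmqqph3ZVMzRmZmZ3d3ZVVURVZmZmd3eJmqq7qHd2VERWd3dmZmVERERVZmZnd3eJqqq7qYd2VUVWd3d3d2VERVZmZmZ3d3iJqqq7uYd3ZVVWd3d3d2ZVZ3d3d3d3d4iaqqu8uYd3ZlVmd3d3d3dmeIiHd3d4iImbu6vMuod3ZVZmd3d3d3d3eIiIiHeImZqruqvMuYd3ZVZmd3d3d3d3d4iImYiImqqw=="/>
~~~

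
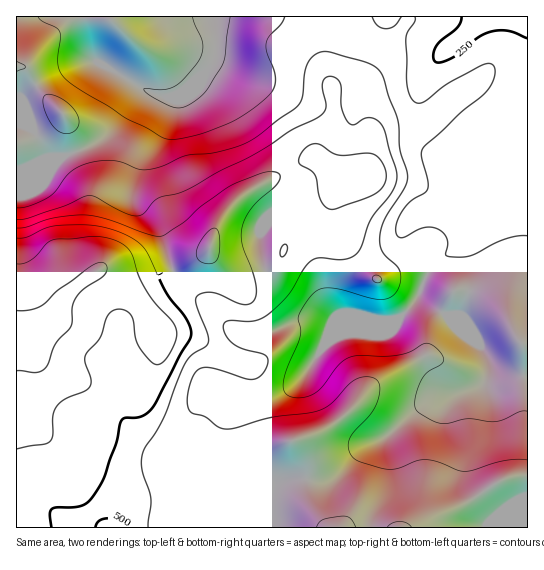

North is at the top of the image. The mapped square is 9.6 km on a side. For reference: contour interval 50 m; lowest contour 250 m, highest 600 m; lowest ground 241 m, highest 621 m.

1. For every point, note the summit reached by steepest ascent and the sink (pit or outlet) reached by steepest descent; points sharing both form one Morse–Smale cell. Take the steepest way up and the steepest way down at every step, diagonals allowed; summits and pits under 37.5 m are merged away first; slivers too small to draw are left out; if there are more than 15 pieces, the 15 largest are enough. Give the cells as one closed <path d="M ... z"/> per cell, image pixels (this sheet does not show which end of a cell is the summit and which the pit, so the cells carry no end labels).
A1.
<path d="M527 16l-205 0 2 43 8 31 1 23-16 38 2 6-9 0-65 36-17 16-8 10-5 11-6 20-4 5-71 34-12-4-16-12-9-3 0-8-10-27 2-46-16-35-6-33-10-14-17-16-12-20-5-4-7 0 1 461 157 0 2-10 9-21 0-11-4-11 0-21 8-17 8-32 13-17 11 4 10 9 7 3 15 0 22-7 15-8 14-12 17-28 9-9 44-20 25-1 13-13 6-10 28 19 20 21 11 7 21 28 19 5 11-1z"/><path d="M419 296l-7 10-15 14-23 0-44 20-9 9-17 28-14 12-15 8-22 7-15 0-7-3-10-9-11-4-13 17-8 32-8 17 0 21 4 11 0 11-9 21-1 9 352 1 1-151-19-2-11-4-21-28-11-7-20-21-20-12z"/><path d="M321 16l-305 1 0 49 7 1 5 4 12 20 24 24 9 39 16 35-2 46 10 27 1 9 8 2 16 12 12 4 60-28 15-11 6-20 5-11 19-22 63-36 15-6 3-12 9-17 4-13-1-23-8-31z"/>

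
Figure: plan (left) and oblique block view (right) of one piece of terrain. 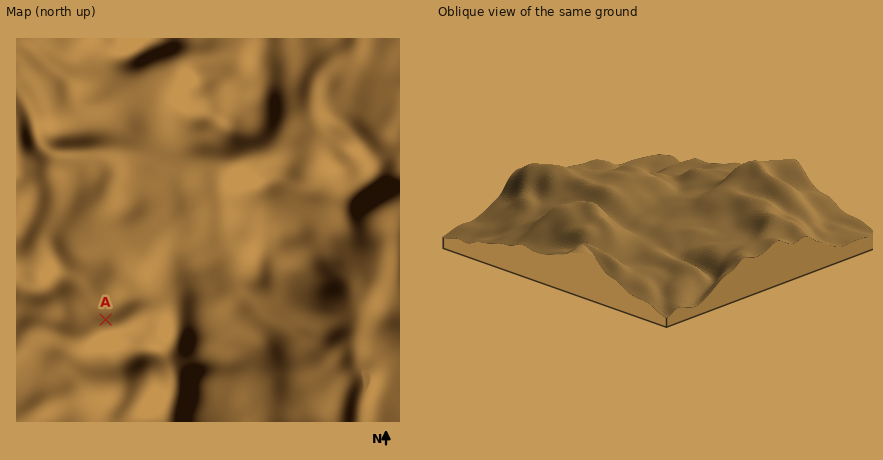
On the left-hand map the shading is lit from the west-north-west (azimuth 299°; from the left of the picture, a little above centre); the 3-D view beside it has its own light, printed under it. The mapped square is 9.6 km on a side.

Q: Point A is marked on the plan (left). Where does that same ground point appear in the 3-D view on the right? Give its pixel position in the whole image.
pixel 773 205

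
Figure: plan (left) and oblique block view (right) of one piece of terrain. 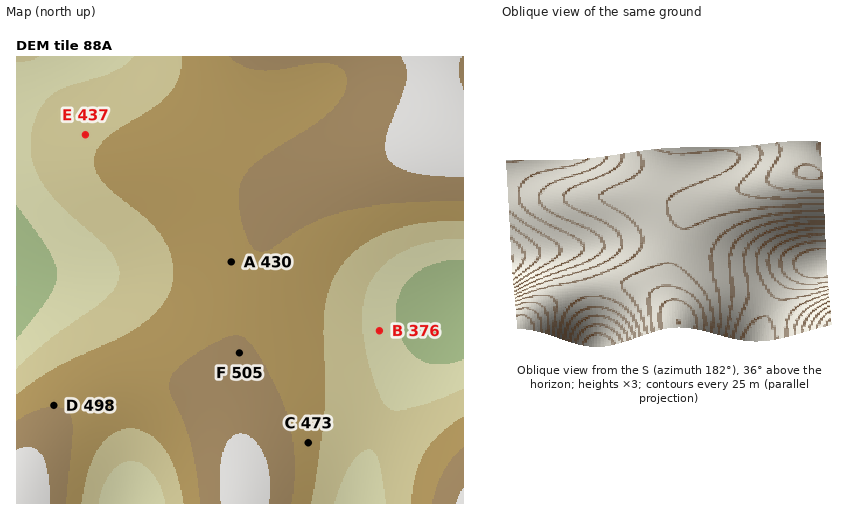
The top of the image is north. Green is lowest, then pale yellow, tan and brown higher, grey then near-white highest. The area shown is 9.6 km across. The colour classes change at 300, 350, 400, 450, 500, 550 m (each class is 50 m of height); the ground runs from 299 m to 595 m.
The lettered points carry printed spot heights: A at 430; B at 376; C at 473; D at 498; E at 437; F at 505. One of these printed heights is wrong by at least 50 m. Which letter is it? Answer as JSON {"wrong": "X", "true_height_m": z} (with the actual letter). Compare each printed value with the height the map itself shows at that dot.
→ {"wrong": "A", "true_height_m": 493}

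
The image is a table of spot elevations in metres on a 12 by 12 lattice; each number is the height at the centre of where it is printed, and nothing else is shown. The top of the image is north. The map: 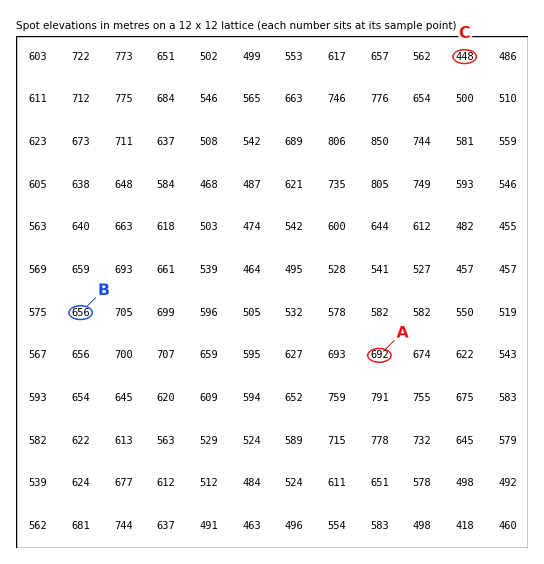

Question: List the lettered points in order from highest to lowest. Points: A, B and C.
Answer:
A B C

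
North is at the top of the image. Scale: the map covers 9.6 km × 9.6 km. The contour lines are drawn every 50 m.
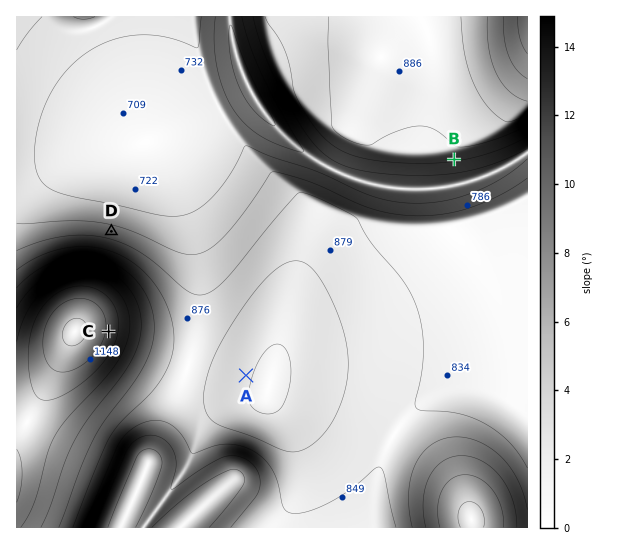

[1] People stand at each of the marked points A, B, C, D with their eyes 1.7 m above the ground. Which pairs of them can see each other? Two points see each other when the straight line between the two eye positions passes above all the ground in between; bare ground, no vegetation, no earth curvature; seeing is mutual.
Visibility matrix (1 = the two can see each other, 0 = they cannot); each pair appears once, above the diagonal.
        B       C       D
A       0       1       0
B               1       0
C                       0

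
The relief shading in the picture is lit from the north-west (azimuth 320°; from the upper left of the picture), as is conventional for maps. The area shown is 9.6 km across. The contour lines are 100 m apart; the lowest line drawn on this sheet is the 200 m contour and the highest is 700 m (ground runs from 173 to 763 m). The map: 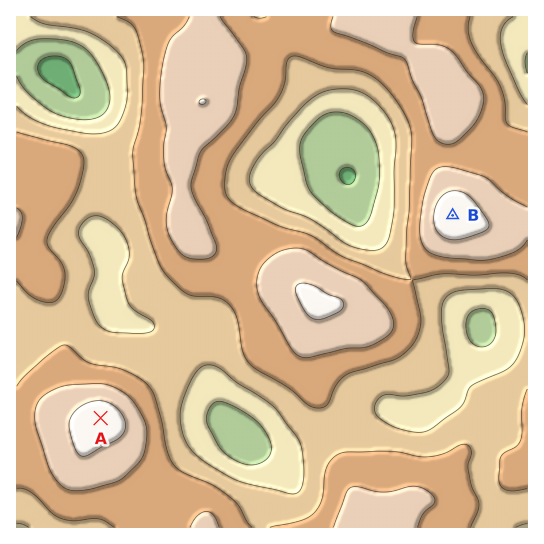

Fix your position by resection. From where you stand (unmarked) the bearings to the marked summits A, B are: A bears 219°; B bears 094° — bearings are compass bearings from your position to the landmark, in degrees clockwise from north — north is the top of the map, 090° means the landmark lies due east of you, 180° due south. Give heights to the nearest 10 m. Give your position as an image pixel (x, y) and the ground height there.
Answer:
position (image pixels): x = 275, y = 203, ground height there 400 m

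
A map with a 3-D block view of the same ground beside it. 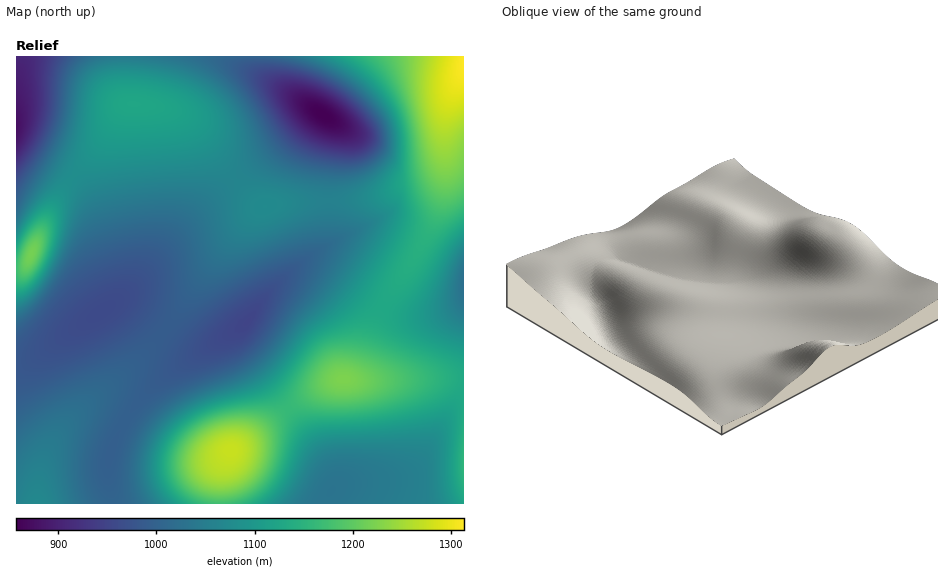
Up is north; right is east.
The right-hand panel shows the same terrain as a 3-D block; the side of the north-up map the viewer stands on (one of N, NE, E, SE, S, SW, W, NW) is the NW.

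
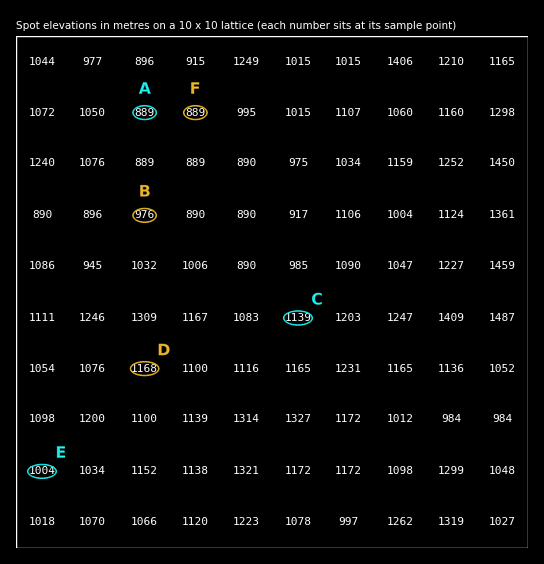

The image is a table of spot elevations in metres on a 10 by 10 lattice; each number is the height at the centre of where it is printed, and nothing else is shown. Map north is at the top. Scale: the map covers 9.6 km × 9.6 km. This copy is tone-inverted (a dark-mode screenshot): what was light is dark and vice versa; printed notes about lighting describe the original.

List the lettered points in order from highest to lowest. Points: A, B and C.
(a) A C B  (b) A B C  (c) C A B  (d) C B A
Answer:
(d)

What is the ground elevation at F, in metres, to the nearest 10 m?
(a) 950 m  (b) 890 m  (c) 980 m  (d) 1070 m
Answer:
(b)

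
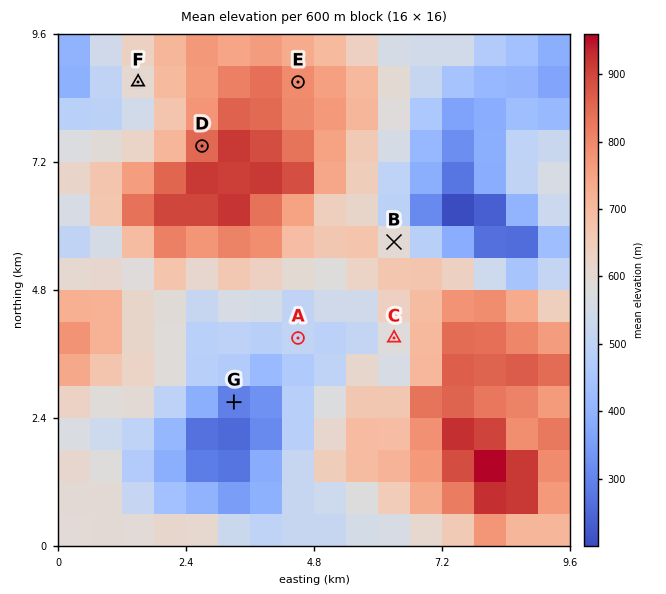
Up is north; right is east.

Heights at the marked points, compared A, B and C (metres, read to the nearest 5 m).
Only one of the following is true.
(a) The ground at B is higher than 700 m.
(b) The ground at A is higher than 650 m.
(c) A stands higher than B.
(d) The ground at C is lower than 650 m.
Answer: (d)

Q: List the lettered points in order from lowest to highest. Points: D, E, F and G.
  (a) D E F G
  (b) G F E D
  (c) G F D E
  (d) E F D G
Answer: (b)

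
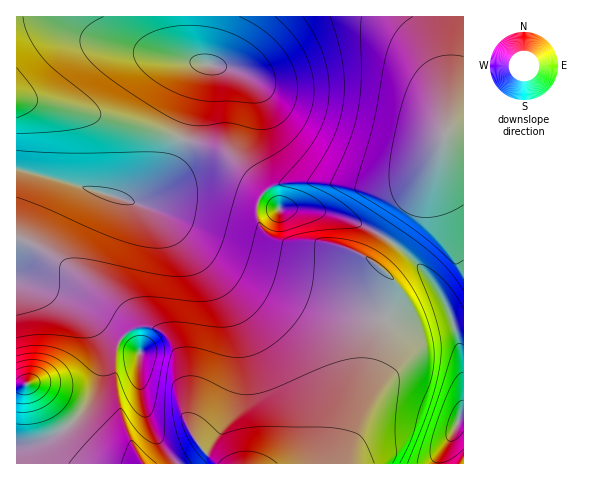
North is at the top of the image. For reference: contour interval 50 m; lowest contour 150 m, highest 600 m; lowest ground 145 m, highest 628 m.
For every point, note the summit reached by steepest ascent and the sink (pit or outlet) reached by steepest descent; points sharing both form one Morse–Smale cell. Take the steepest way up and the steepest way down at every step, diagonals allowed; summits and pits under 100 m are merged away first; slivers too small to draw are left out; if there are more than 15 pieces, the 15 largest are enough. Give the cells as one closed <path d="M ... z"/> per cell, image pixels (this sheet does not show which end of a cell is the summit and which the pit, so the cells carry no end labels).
<path d="M21 170l-5 1 0 109 41 16 13 8 15 14 14 24 2 27-6 21-15 24-25 21-19 8-19 3 0 18 326-1 29-89 21-82 1-11-20-18 15-23-29-16-26-10-29-6-27 0-49-20-25-2-17 3-49 15z"/><path d="M463 16l-278 0-1 16 4 17 7 11 12 4-5 5-4 8-15 60-13 31-7 11-16 15-14 8 11 1 50-18 33-1 16 5 35 19 27 0 29 6 26 10 30 16 31-51 19-37 5-18 6-2 13-1z"/><path d="M183 16l-166 0-1 153 41 10 72 23 7 0 11-8 16-15 13-22 22-80 4-8 5-5-12-4-7-11z"/><path d="M390 241l-16 22 20 18-1 11-21 82-29 89 95 1 2-8 19-38 5-1 0-48-2-14-11-39-14-28-16-20z"/><path d="M17 281l-1 165 4 0 16-3 19-8 25-21 15-24 6-21 0-16-8-24-17-20-23-15z"/><path d="M463 132l-12 0-6 2-5 18-19 37-32 52 33 28 19 25 13 29 9 45z"/><path d="M463 417l-5 3-18 36-1 8 25-1z"/><path d="M227 184l-33 1-22 7 32-6 25 2 43 16-29-15z"/>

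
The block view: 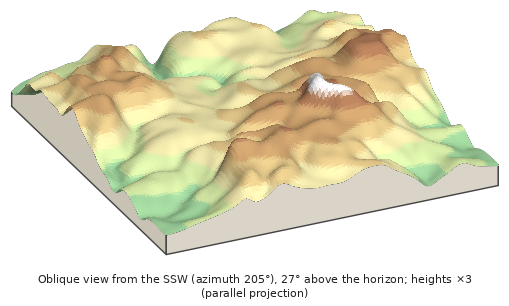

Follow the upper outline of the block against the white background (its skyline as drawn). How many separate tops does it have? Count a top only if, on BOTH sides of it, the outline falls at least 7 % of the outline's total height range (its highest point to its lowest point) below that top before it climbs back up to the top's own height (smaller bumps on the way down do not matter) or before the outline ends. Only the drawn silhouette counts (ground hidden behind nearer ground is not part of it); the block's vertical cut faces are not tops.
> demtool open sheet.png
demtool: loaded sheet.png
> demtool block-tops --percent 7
3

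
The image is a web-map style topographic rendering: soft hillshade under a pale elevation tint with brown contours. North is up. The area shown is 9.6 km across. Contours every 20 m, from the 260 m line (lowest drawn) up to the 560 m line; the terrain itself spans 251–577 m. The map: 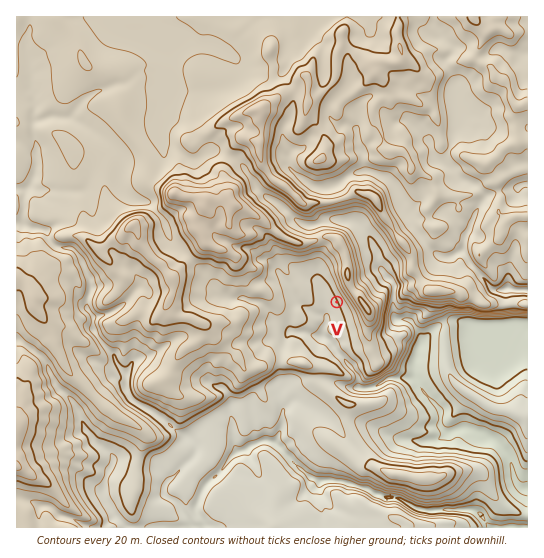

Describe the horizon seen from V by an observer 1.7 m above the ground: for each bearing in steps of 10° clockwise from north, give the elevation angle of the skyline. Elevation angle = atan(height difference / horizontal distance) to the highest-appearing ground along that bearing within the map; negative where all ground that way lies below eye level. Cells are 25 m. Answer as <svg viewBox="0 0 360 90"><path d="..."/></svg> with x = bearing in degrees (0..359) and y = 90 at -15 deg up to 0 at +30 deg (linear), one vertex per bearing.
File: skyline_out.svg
<svg viewBox="0 0 360 90"><path d="M0 50l10-7 10-6 10-4 10-1 10-1 10-1 10 1 10 1 10 2 10 3 10 4 10 5 10 5 10 3 10 3 10 2 10 1 10-1 10 0 10-1 10-1 10 1 10-1 10 0 10-1 10-1 10 0 10 0 10-2 10 1 10-1 10-1 10-1 10 1 10 0"/></svg>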